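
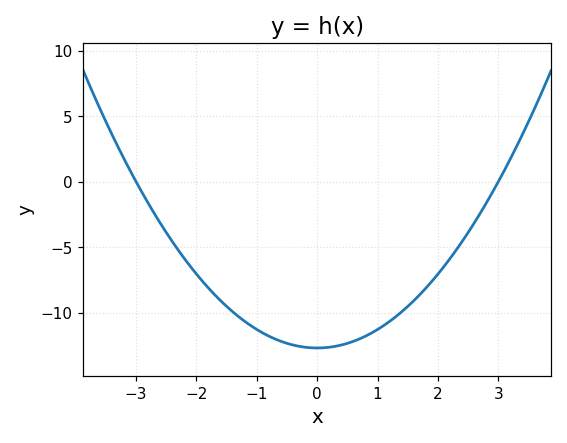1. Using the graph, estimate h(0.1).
-12.5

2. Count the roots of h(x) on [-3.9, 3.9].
2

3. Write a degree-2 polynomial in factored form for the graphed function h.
y = 1.41(x + 3)(x - 3)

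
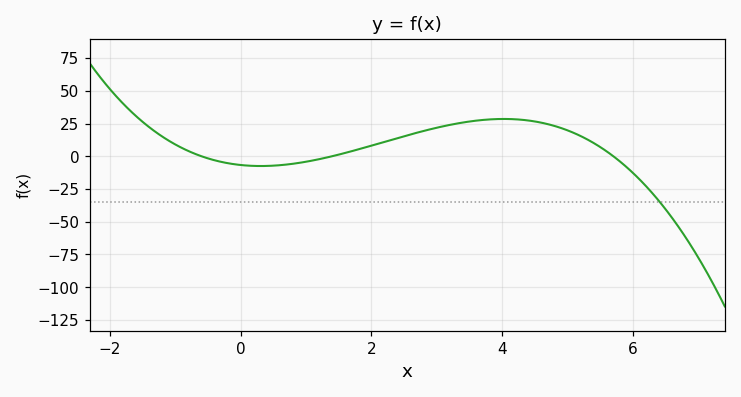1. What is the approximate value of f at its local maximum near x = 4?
28.5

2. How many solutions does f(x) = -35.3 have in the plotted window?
1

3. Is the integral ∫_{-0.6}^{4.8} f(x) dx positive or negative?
positive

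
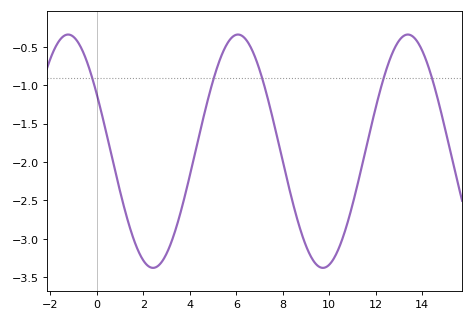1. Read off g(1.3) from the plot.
-2.73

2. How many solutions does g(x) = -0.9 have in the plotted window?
5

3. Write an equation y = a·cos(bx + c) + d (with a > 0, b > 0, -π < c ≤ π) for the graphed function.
y = 1.52cos(0.86x + 1.06) - 1.86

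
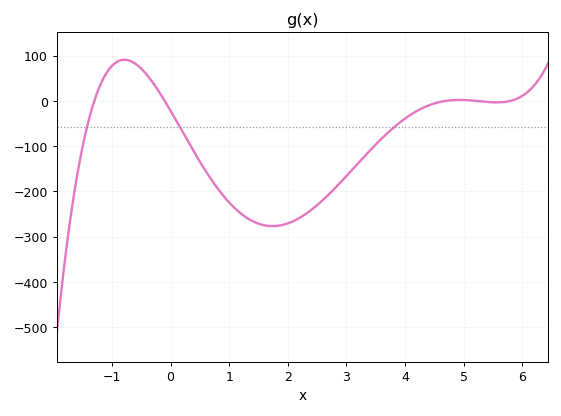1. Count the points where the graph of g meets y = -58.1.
3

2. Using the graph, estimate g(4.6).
0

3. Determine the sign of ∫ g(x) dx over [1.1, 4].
negative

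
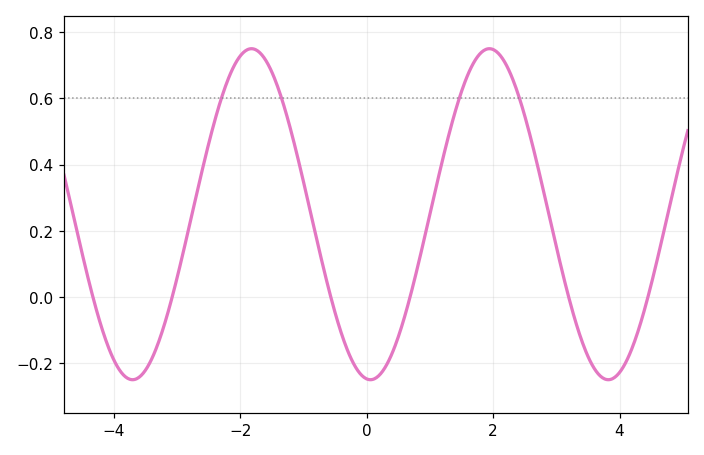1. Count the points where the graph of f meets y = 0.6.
4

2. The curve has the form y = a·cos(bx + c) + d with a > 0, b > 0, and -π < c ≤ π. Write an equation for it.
y = 0.5cos(1.67x + 3.04) + 0.25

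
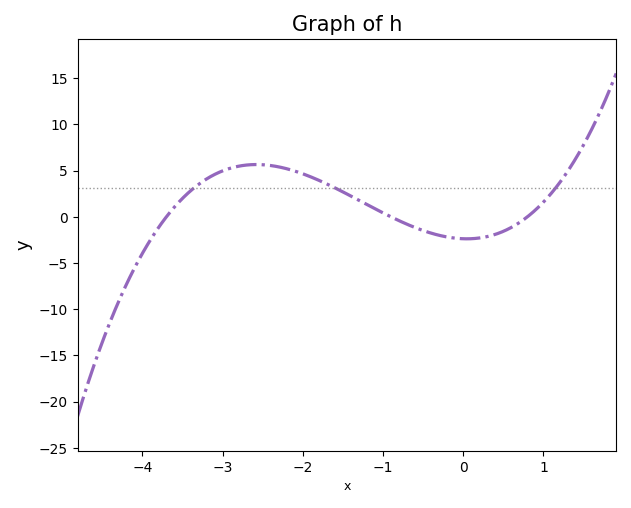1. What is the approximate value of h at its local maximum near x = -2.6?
5.66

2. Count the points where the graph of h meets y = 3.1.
3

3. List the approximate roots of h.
-3.7, -0.9, 0.8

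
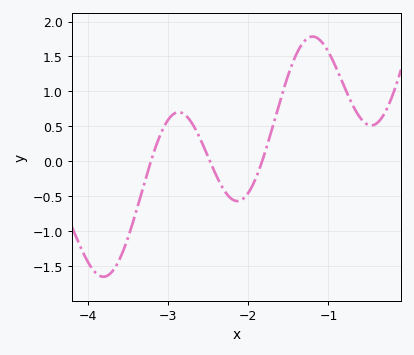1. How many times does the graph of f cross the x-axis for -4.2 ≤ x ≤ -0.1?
3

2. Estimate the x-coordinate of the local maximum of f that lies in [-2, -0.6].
-1.2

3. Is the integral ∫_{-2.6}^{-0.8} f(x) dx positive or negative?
positive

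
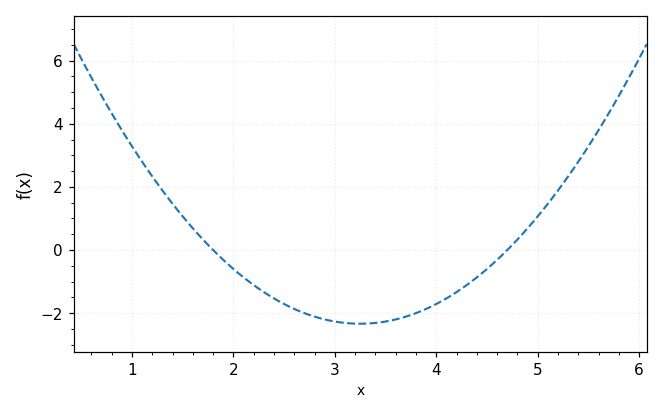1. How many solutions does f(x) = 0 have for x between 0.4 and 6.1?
2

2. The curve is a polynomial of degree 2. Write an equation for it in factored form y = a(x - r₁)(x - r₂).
y = 1.11(x - 1.8)(x - 4.7)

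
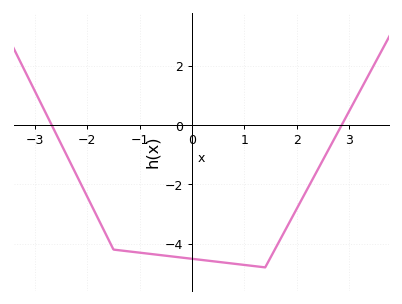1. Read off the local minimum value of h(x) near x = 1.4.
-4.8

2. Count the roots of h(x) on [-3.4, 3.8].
2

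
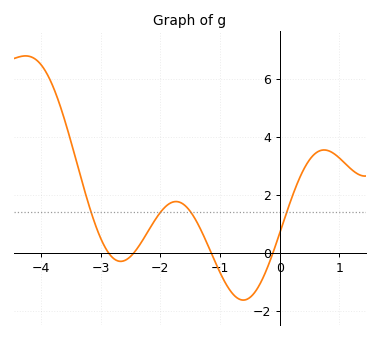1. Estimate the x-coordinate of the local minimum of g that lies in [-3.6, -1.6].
-2.66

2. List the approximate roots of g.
-2.87, -2.44, -1.15, -0.114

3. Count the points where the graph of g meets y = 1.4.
4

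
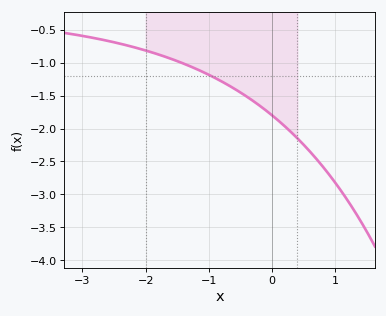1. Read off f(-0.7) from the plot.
-1.34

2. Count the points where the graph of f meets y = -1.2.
1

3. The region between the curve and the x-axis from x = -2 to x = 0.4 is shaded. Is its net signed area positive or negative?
negative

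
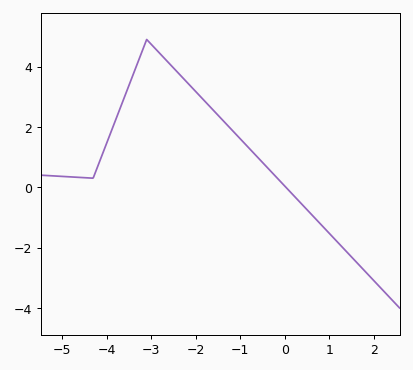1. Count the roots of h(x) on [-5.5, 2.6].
1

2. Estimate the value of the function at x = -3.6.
3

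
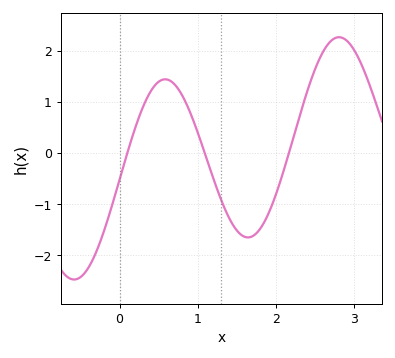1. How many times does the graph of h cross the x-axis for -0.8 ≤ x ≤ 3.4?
3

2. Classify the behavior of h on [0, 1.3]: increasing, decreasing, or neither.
neither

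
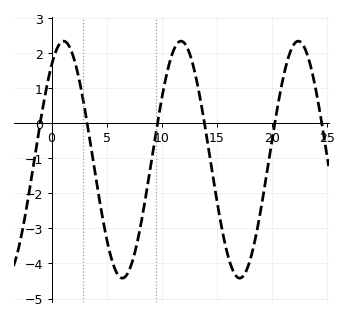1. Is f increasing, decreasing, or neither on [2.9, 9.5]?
neither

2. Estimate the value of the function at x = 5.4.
-3.82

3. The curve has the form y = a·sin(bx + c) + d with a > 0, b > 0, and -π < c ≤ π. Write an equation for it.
y = 3.38sin(0.59x + 0.922) - 1.04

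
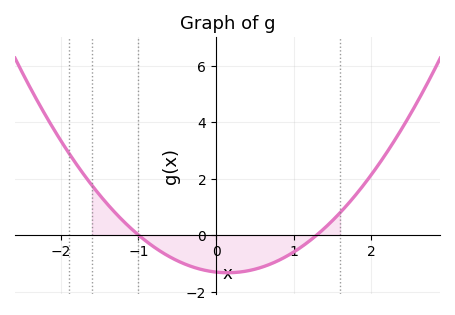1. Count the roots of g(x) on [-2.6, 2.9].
2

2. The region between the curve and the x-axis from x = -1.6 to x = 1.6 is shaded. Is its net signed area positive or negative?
negative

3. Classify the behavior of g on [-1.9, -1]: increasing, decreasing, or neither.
decreasing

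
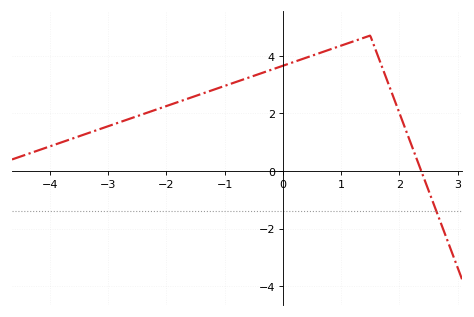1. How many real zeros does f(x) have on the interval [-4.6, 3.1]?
1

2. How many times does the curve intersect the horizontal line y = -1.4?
1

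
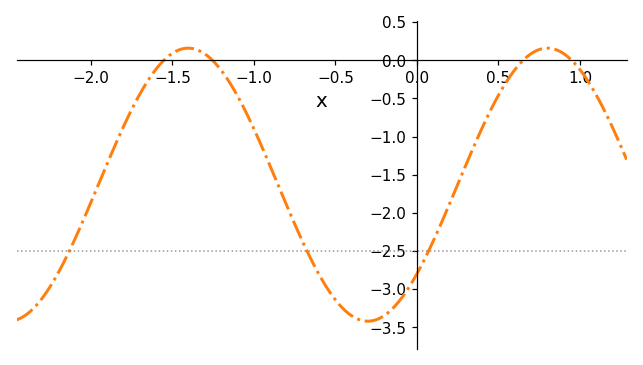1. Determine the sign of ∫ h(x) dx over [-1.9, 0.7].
negative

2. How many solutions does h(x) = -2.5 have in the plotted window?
3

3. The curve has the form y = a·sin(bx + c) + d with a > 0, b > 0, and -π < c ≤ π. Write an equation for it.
y = 1.79sin(2.9x - 0.71) - 1.63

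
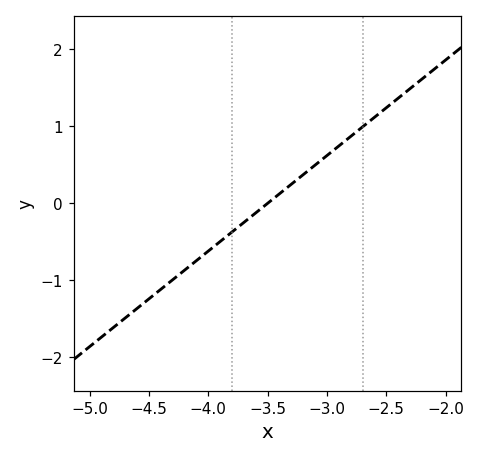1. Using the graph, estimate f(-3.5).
0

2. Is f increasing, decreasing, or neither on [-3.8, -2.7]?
increasing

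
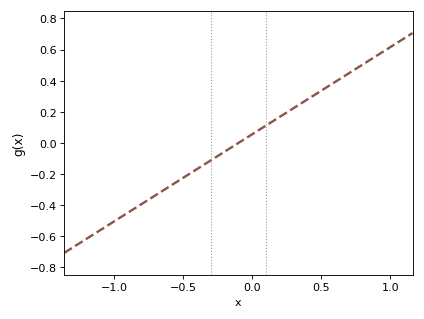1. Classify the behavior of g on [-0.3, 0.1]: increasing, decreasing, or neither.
increasing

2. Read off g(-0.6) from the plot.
-0.28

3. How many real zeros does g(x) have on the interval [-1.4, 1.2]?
1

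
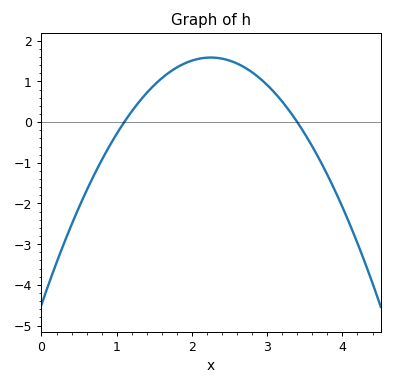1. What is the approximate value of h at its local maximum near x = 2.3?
1.6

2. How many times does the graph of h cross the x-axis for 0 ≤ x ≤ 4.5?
2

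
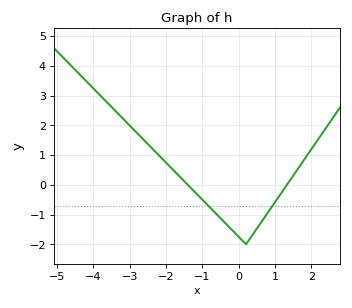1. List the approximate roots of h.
-1.4, 1.4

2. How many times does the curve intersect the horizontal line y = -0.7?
2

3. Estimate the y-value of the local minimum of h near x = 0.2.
-2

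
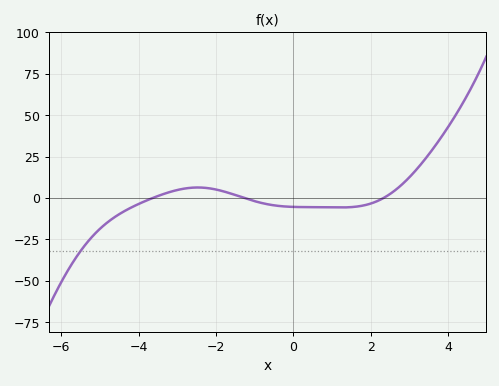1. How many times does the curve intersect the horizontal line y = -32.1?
1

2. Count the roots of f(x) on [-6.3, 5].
3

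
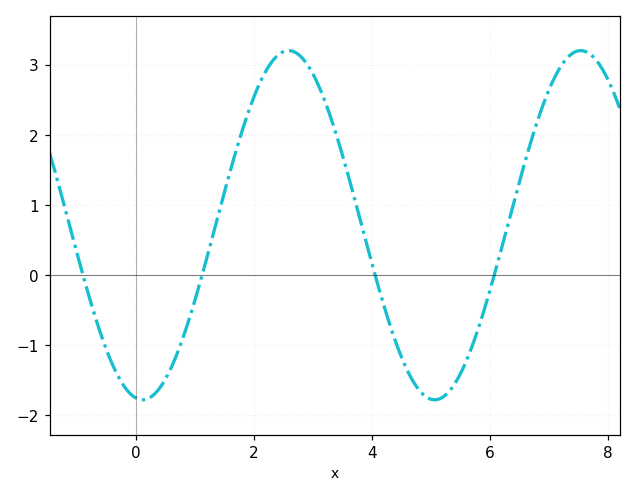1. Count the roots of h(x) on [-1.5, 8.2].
4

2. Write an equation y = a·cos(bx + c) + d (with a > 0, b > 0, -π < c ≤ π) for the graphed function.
y = 2.49cos(1.3x + 3) + 0.71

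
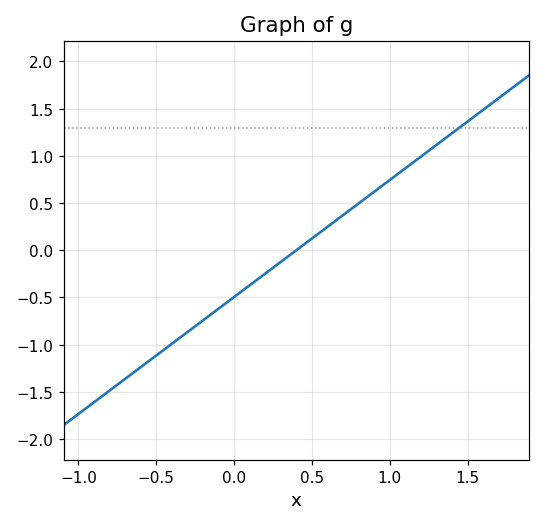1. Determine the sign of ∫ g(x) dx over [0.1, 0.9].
positive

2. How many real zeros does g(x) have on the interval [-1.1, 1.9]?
1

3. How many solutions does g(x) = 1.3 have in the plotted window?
1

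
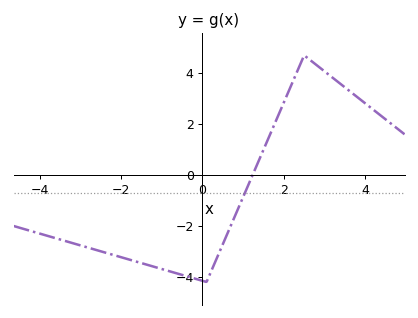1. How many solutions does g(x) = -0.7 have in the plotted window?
1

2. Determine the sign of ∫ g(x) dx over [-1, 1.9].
negative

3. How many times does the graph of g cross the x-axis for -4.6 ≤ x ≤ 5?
1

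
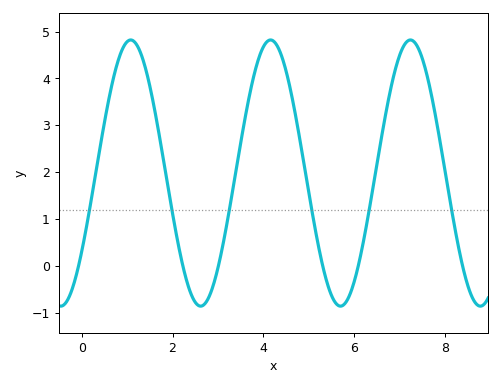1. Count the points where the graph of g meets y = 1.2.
6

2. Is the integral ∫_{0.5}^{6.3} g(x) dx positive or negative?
positive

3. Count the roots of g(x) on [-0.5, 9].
6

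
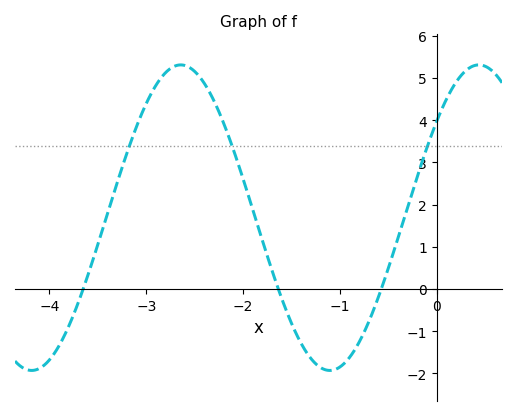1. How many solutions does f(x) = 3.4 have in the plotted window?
3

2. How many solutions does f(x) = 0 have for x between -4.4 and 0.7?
3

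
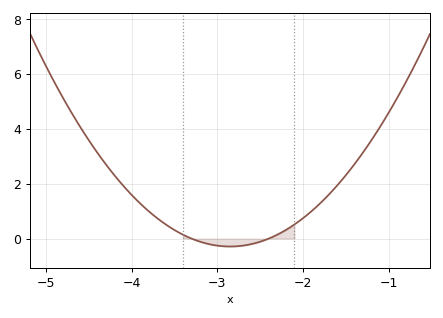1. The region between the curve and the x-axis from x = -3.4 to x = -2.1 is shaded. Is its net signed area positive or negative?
negative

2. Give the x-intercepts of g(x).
-3.3, -2.4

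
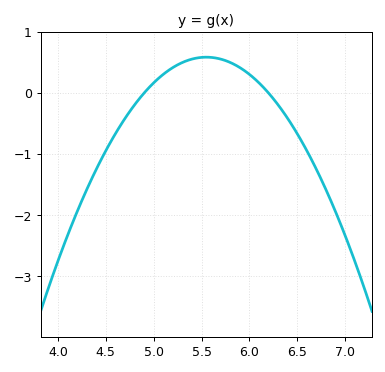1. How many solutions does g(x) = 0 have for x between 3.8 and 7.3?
2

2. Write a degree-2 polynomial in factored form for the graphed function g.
y = -1.39(x - 4.9)(x - 6.2)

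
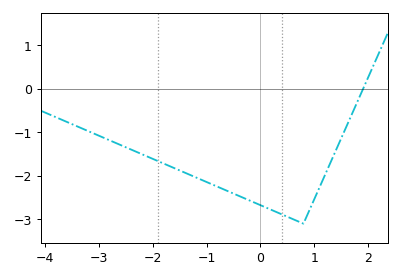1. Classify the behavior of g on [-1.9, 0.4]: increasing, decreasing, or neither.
decreasing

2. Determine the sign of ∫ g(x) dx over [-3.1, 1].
negative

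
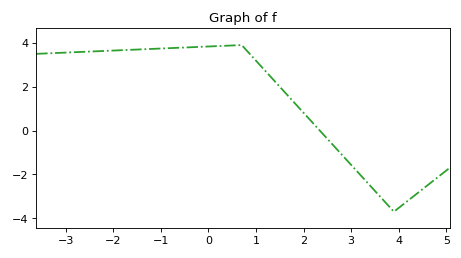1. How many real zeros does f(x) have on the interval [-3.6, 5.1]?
1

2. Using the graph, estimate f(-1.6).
3.6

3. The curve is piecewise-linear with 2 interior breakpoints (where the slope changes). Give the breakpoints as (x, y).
(0.7, 3.9); (3.9, -3.7)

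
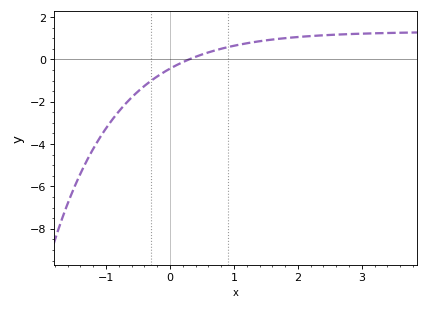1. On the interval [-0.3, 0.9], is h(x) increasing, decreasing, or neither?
increasing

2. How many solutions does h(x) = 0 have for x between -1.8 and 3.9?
1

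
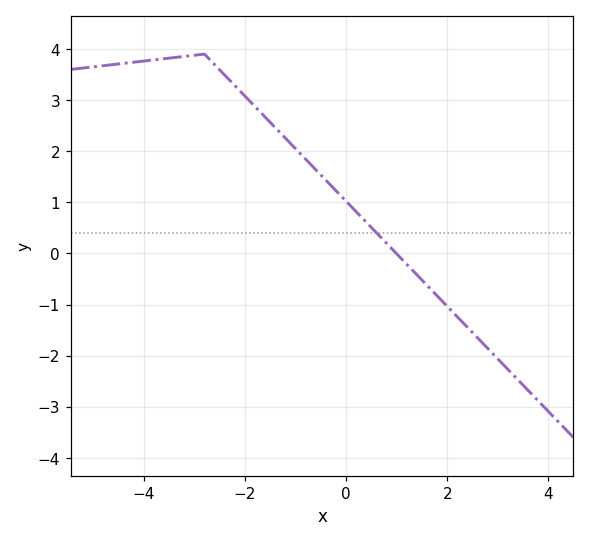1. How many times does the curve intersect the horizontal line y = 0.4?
1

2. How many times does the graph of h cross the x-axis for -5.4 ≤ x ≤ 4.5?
1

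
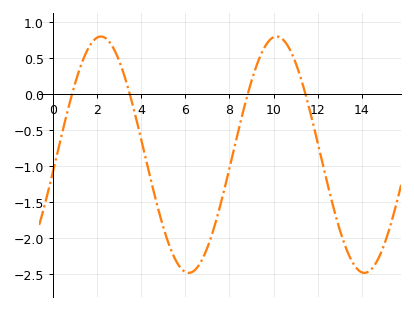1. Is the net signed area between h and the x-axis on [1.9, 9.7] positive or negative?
negative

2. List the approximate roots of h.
0.873, 3.49, 8.83, 11.4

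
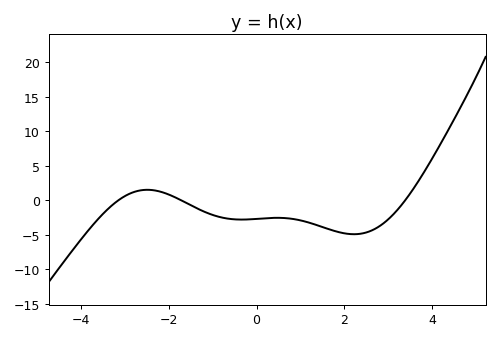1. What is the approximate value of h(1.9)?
-4.5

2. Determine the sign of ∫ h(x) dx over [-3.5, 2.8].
negative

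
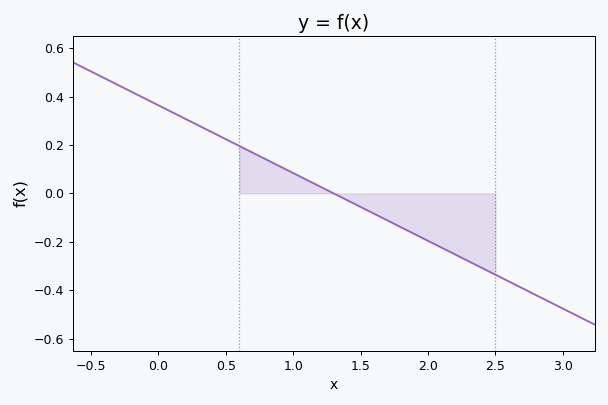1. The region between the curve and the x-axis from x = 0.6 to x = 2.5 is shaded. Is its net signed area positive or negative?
negative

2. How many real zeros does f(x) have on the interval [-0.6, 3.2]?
1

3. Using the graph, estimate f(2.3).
-0.28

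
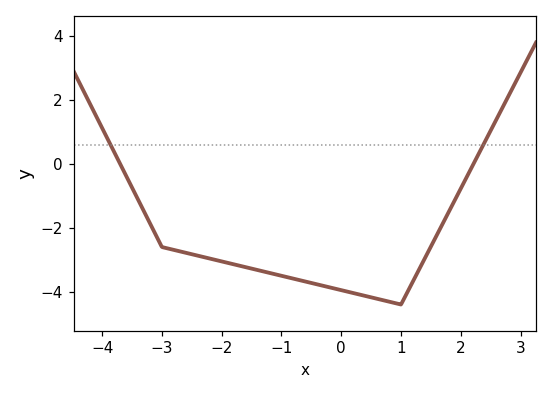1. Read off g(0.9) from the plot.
-4.4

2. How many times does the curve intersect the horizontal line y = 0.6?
2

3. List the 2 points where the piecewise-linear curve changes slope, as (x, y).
(-3, -2.6); (1, -4.4)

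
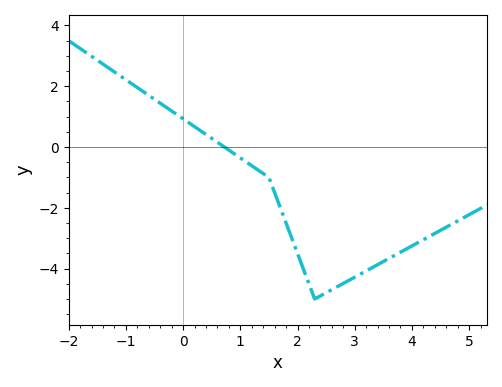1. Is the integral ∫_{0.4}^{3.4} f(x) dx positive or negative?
negative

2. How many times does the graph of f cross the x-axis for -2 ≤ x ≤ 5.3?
1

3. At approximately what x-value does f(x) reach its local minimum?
2.3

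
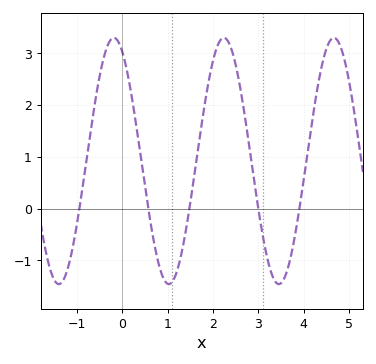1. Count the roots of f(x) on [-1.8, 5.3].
5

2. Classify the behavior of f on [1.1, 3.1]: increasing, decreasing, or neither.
neither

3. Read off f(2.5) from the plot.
2.78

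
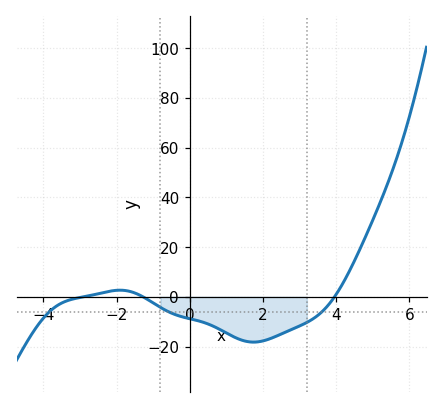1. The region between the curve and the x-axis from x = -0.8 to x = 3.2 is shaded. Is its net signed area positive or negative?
negative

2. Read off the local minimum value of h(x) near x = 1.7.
-18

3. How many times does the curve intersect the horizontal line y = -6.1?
3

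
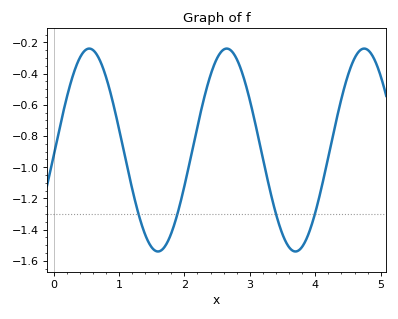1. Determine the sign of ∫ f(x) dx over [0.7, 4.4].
negative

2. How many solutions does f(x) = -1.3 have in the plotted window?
4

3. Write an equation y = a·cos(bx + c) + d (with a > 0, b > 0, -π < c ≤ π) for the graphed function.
y = 0.65cos(3x - 1.6) - 0.89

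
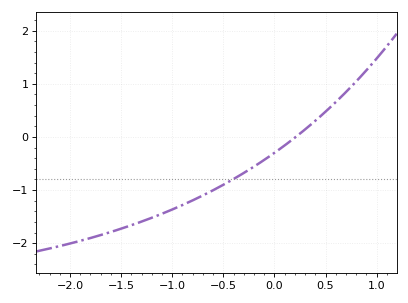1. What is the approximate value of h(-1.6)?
-1.8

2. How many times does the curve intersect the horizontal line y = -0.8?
1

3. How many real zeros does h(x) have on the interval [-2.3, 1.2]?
1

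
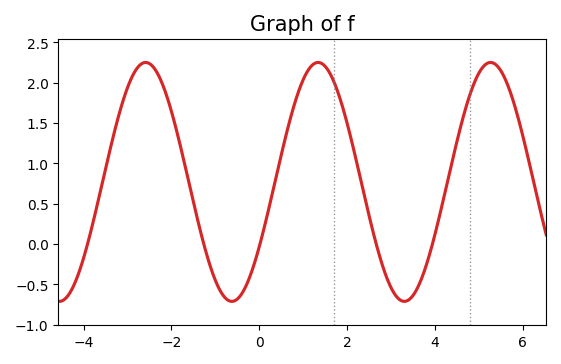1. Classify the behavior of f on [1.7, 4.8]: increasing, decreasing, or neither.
neither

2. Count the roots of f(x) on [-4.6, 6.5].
5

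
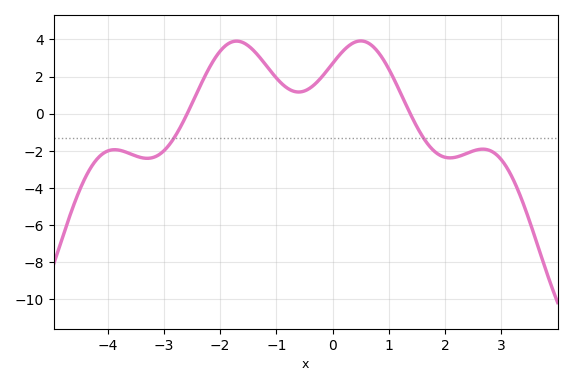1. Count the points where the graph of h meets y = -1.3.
2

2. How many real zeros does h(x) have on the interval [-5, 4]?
2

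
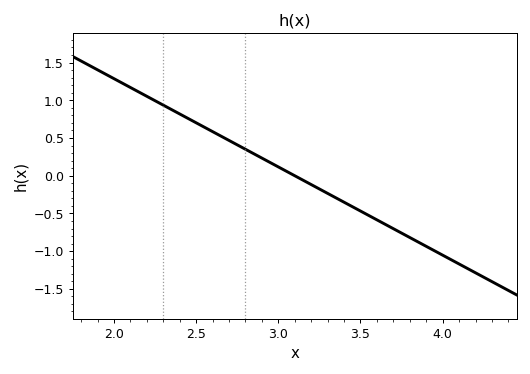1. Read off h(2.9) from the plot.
0.25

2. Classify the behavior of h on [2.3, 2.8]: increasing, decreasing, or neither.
decreasing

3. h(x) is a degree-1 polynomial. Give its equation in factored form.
y = -1.17(x - 3.1)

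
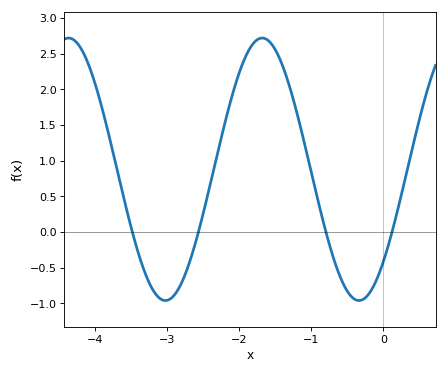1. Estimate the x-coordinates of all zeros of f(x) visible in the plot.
-3.48, -2.56, -0.795, 0.121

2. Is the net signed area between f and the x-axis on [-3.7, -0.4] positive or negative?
positive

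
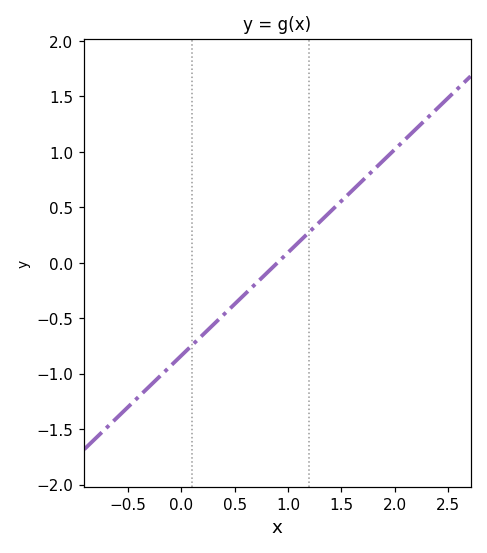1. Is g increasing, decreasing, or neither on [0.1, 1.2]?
increasing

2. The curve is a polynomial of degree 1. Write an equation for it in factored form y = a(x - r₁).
y = 0.93(x - 0.9)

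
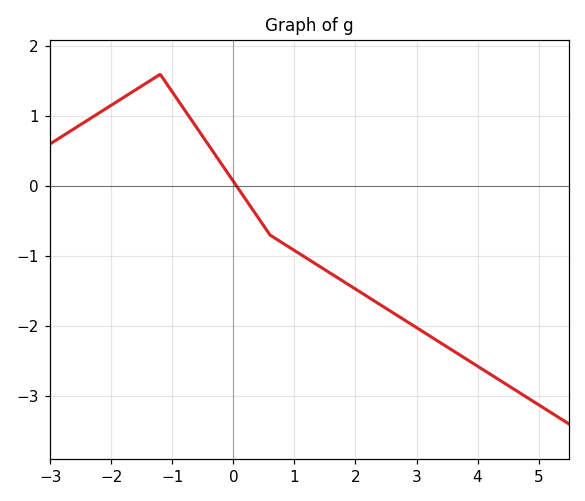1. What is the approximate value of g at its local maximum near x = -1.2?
1.6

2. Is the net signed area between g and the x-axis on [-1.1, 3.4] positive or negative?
negative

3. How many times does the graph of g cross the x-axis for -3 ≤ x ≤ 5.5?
1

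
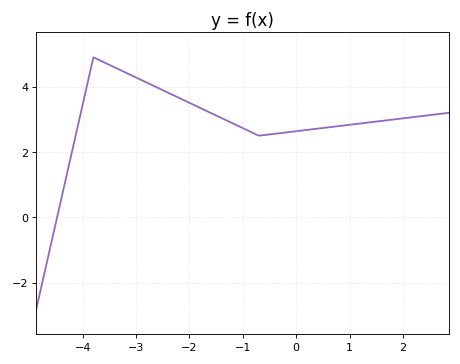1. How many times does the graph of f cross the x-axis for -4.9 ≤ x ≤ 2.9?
1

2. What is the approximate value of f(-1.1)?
2.8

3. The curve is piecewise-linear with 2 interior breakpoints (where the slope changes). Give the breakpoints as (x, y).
(-3.8, 4.9); (-0.7, 2.5)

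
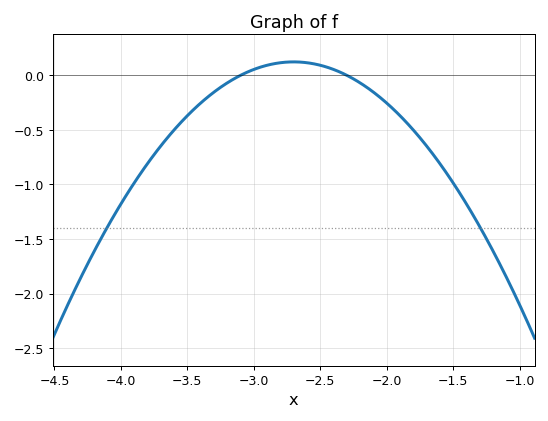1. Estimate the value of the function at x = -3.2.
-0.05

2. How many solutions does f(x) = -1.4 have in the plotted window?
2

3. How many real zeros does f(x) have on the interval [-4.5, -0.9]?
2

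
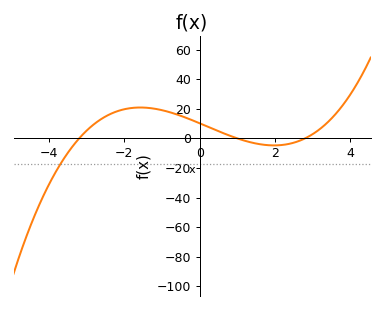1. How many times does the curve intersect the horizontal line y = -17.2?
1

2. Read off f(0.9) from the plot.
0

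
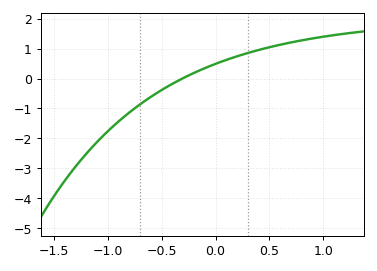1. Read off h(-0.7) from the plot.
-0.864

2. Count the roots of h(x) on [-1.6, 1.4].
1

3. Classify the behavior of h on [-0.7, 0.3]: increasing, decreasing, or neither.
increasing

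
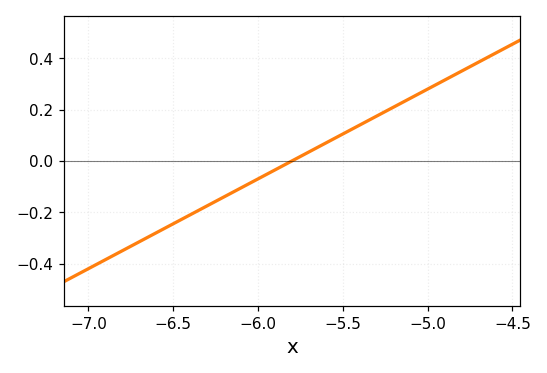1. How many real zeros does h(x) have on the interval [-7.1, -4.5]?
1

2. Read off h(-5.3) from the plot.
0.18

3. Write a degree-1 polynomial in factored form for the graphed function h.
y = 0.35(x + 5.8)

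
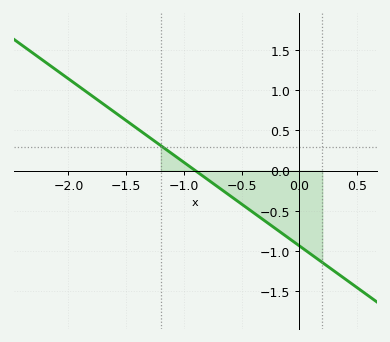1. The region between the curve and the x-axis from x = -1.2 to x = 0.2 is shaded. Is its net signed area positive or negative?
negative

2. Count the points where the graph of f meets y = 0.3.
1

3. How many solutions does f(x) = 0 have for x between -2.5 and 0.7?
1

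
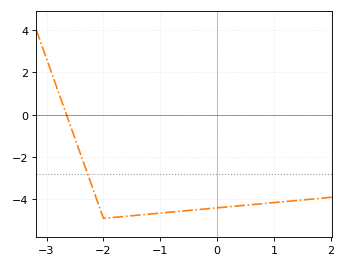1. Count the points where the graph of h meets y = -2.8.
1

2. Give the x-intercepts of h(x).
-2.65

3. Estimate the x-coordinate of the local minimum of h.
-2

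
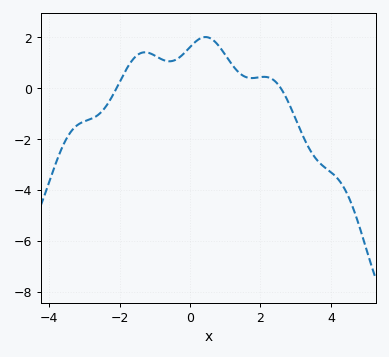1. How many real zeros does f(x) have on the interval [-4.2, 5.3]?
2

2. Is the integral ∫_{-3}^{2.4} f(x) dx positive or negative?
positive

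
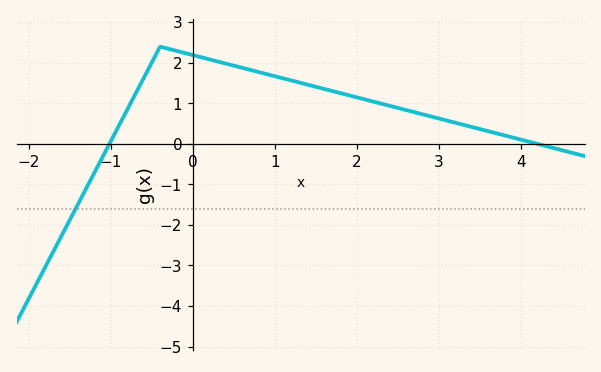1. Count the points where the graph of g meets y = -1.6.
1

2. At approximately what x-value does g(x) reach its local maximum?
-0.398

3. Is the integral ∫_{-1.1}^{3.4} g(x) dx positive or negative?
positive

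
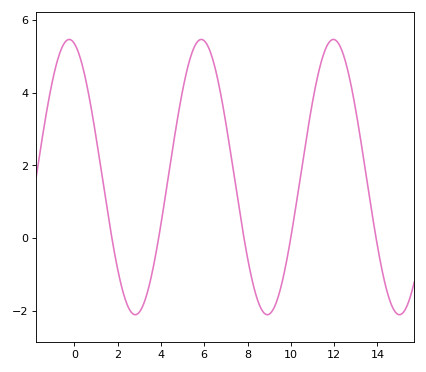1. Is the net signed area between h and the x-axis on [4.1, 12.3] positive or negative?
positive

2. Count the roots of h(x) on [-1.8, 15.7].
5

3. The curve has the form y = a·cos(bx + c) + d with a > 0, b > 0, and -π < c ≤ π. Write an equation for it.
y = 3.79cos(1.03x + 0.242) + 1.68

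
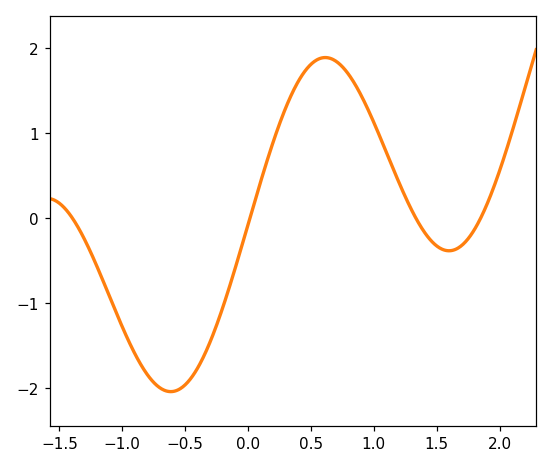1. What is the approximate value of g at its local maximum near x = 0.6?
1.89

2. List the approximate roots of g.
-1.4, 0.015, 1.34, 1.85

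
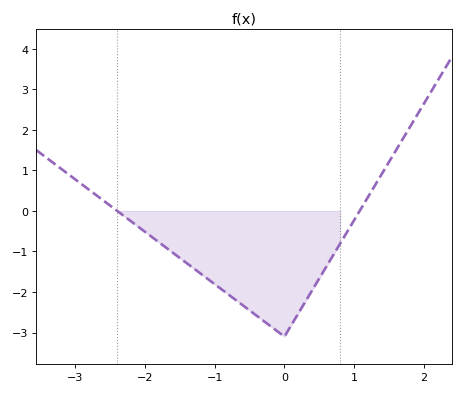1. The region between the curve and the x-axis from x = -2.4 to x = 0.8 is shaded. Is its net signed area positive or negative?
negative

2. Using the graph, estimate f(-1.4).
-1.29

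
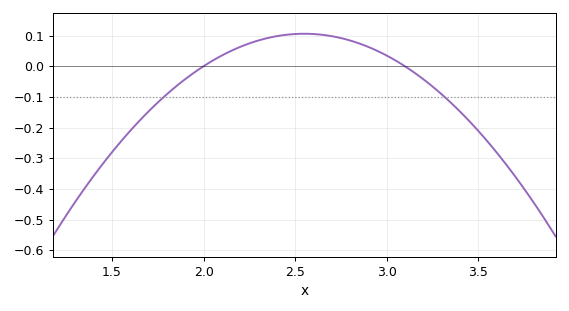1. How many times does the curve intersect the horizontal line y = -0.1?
2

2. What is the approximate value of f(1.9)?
-0.042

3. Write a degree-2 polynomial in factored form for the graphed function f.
y = -0.35(x - 2)(x - 3.1)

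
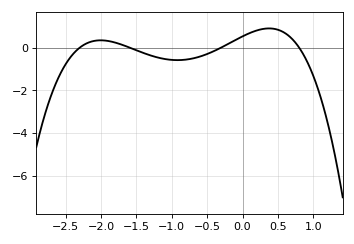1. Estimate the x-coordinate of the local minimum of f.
-0.9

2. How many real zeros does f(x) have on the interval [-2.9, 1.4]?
4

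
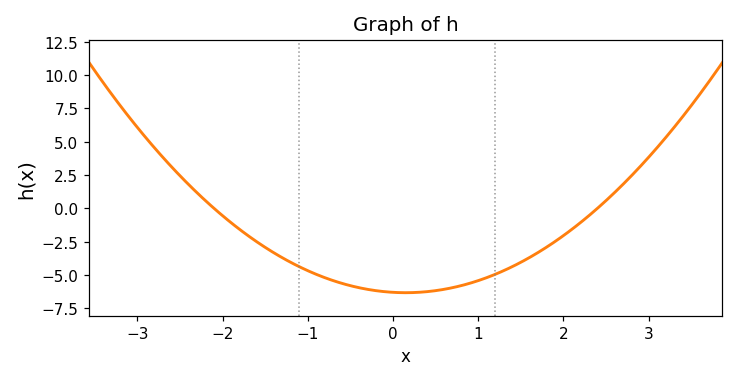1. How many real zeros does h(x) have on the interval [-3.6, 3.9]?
2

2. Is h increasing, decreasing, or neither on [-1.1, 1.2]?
neither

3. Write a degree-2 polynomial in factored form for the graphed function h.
y = 1.25(x + 2.1)(x - 2.4)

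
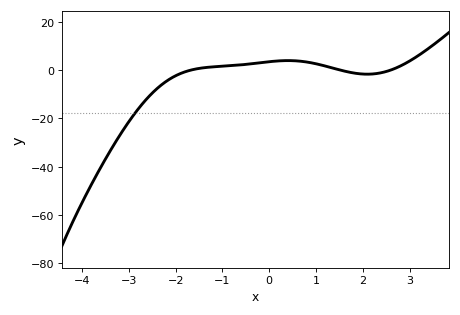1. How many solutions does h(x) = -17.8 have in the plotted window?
1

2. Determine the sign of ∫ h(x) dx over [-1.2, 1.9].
positive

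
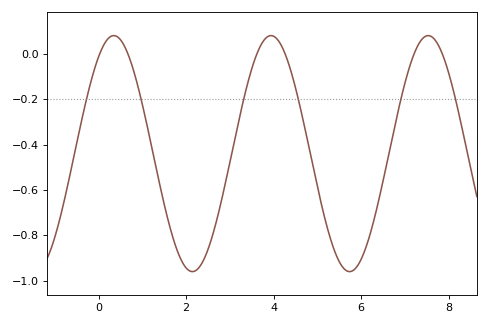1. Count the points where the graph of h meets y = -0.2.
6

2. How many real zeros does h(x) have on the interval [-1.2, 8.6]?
6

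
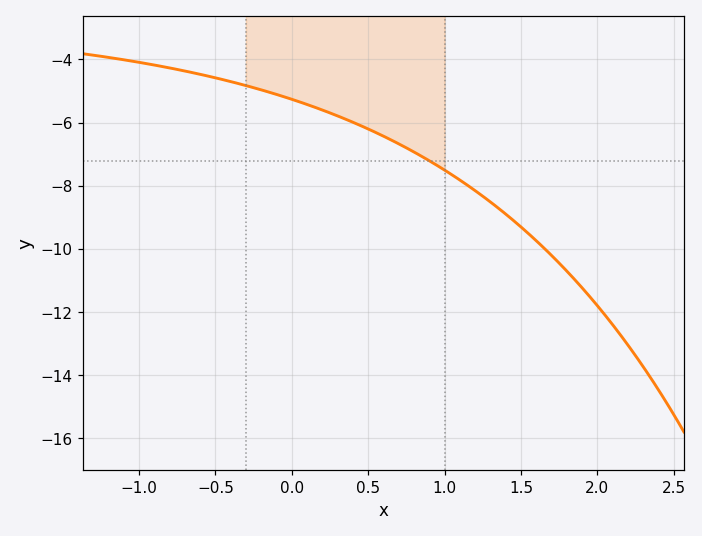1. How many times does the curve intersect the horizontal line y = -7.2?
1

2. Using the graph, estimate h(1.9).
-11.2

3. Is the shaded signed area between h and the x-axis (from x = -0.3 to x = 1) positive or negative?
negative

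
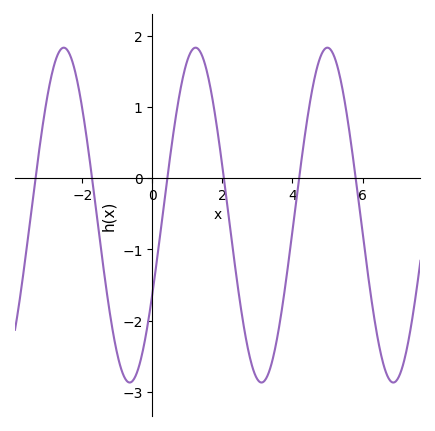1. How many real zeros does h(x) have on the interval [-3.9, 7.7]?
6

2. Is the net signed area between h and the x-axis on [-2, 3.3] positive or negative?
negative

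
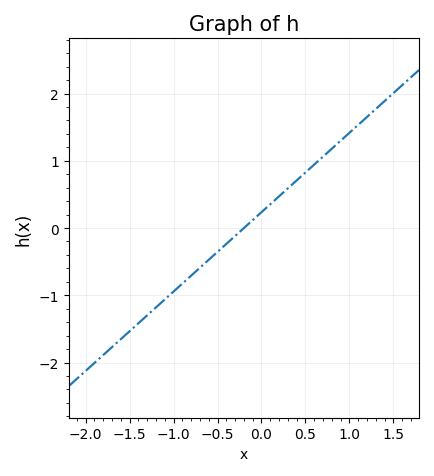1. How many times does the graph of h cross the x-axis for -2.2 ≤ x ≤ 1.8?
1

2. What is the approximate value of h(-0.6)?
-0.5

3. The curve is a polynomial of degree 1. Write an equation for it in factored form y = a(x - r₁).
y = 1.18(x + 0.2)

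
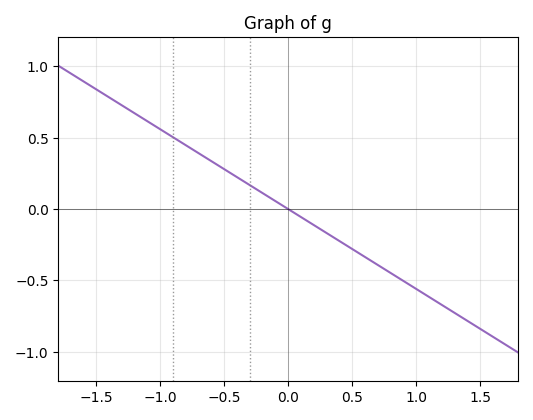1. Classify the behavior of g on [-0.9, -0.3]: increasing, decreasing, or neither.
decreasing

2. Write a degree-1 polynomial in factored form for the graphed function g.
y = -0.56(x - 0)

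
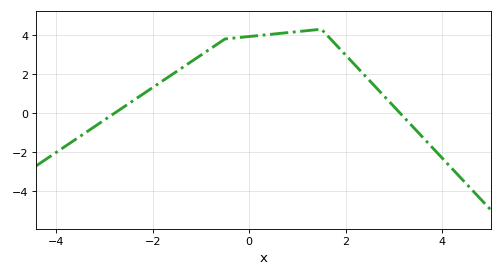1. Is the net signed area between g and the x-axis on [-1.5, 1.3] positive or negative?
positive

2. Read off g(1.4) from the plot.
4.27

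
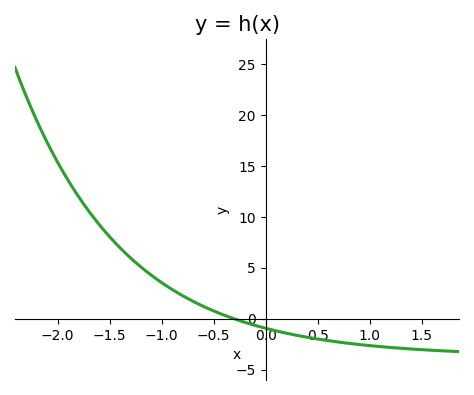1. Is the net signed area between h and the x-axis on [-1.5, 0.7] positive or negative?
positive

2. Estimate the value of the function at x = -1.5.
8.06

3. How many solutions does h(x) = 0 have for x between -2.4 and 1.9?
1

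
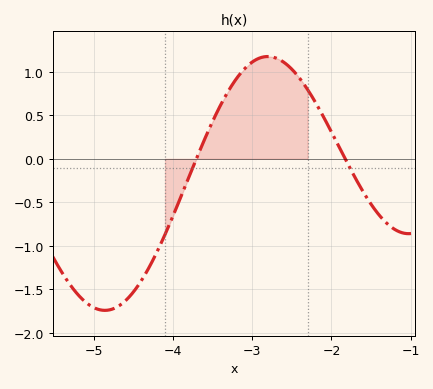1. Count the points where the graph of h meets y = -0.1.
2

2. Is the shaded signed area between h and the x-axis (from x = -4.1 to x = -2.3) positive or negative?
positive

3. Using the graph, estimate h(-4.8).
-1.75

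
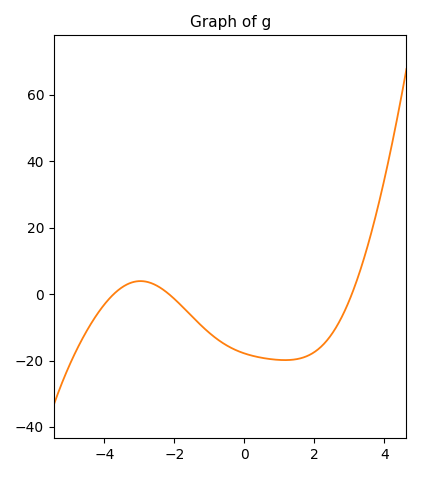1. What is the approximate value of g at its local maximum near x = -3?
3.9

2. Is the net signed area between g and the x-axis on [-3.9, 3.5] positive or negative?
negative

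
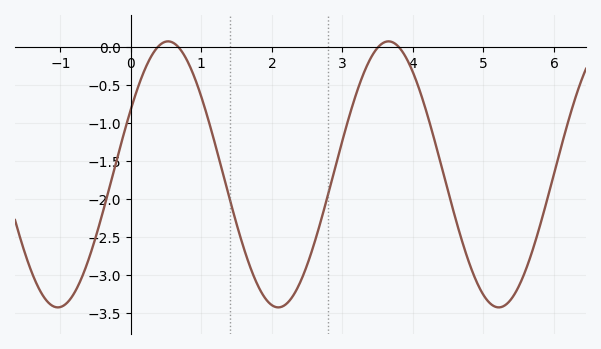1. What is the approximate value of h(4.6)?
-2.25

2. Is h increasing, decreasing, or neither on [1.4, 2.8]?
neither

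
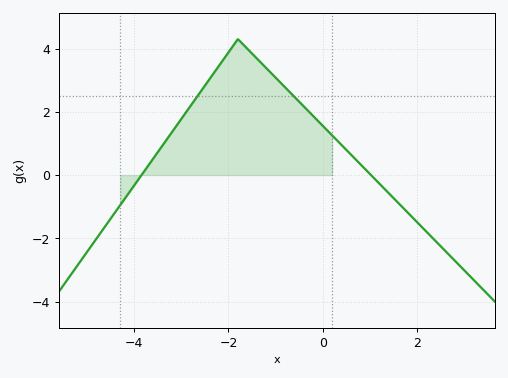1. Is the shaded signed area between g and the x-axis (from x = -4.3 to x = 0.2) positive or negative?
positive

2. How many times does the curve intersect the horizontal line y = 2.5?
2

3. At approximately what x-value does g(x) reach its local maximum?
-1.8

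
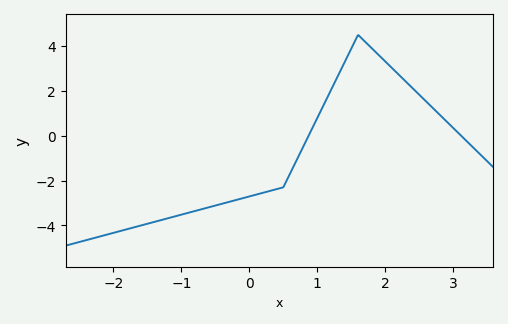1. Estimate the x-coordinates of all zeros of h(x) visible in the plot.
0.9, 3.1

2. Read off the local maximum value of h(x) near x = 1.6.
4.4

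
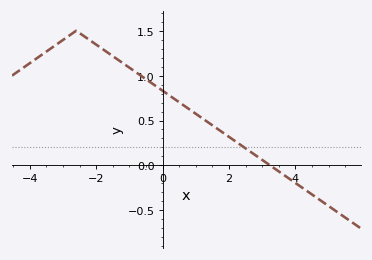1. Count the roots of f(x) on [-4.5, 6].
1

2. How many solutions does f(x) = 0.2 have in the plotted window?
1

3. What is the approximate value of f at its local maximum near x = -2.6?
1.5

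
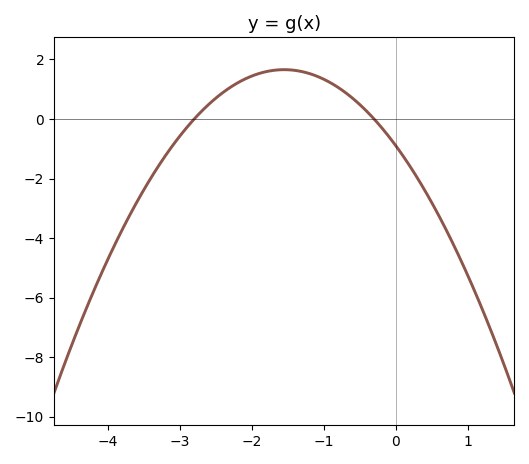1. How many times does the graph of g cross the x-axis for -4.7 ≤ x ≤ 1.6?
2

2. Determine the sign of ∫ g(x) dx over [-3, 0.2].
positive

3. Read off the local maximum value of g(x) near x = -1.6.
1.66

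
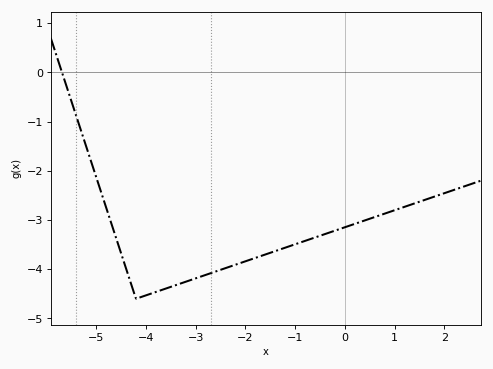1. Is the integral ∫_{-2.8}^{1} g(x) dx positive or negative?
negative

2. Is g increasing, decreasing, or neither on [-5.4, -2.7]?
neither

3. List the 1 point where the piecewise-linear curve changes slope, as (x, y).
(-4.2, -4.6)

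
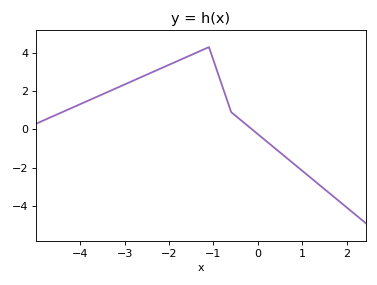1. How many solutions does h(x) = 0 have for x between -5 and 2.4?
1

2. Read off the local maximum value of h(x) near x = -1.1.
4.3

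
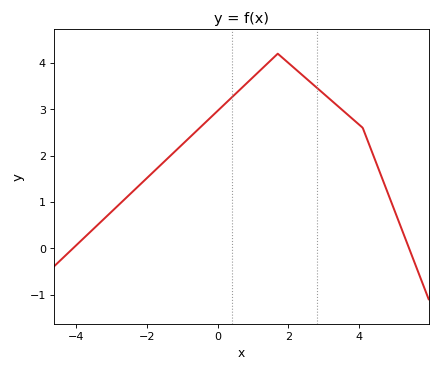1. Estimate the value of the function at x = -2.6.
1.08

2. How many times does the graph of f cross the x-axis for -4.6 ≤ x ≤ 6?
2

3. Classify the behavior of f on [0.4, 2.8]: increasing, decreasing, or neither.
neither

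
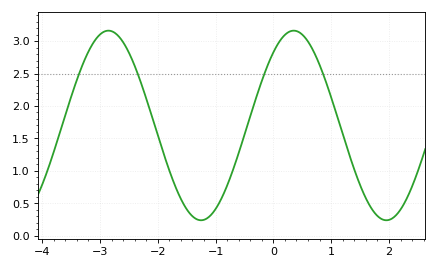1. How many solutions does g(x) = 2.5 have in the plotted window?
4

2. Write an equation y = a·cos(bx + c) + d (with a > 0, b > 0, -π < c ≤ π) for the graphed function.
y = 1.46cos(2x - 0.69) + 1.7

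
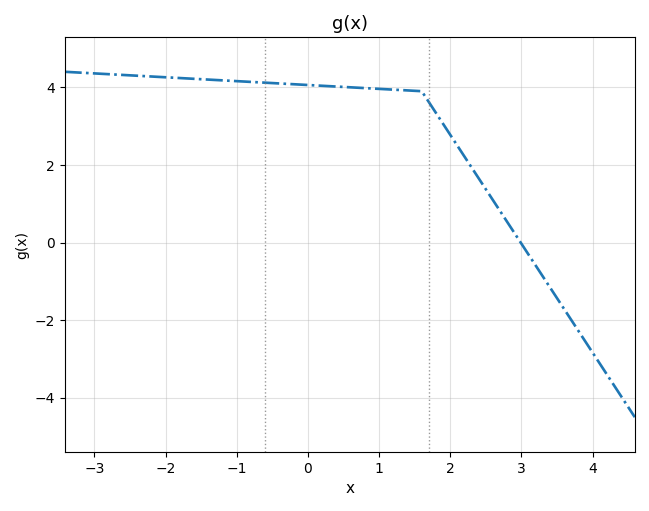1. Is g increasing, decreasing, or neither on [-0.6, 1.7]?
decreasing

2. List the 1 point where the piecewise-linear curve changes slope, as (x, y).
(1.6, 3.9)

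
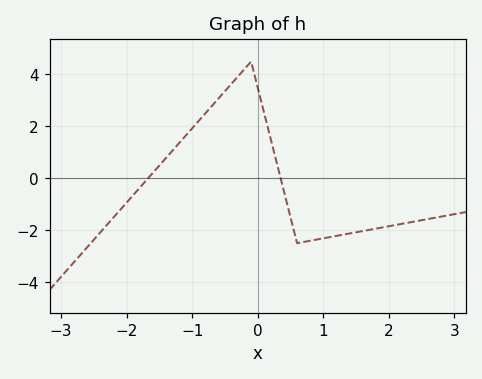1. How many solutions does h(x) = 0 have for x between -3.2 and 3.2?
2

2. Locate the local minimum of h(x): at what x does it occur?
0.6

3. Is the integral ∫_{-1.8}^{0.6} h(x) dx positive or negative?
positive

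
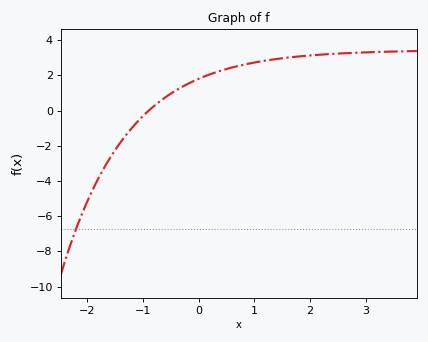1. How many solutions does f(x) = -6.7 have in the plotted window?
1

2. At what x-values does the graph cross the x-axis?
-0.896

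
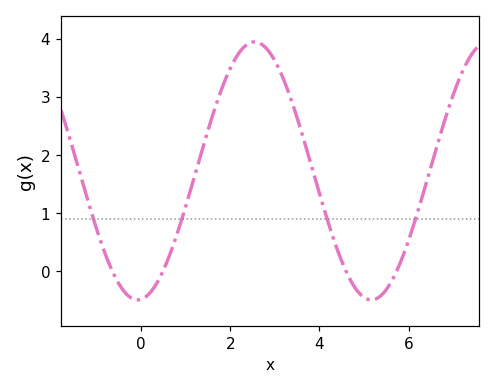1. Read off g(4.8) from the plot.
-0.284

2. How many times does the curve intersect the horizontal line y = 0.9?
4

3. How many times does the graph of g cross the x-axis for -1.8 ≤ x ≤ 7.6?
4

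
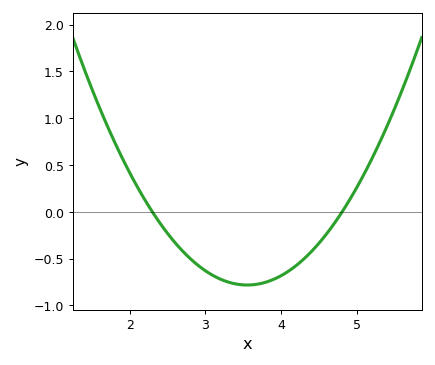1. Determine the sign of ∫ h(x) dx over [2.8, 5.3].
negative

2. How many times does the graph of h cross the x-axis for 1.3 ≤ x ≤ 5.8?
2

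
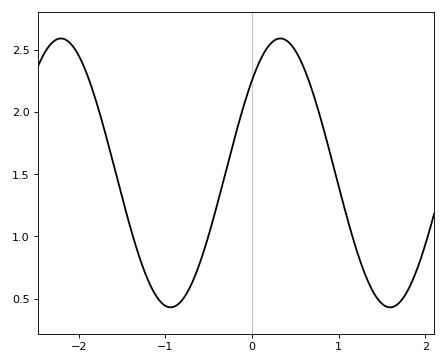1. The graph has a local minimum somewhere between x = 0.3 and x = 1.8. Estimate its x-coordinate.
1.59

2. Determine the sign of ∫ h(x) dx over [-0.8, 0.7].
positive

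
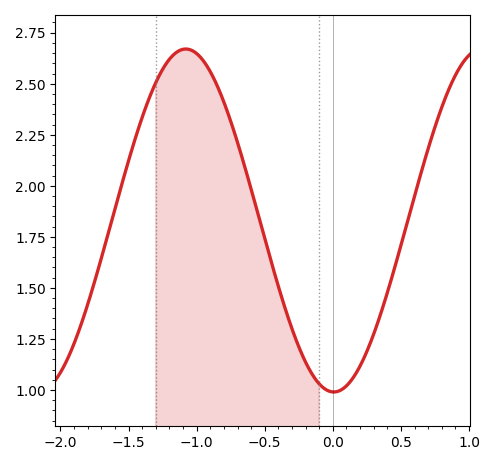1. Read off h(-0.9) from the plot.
2.56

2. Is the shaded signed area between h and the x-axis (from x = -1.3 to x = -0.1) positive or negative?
positive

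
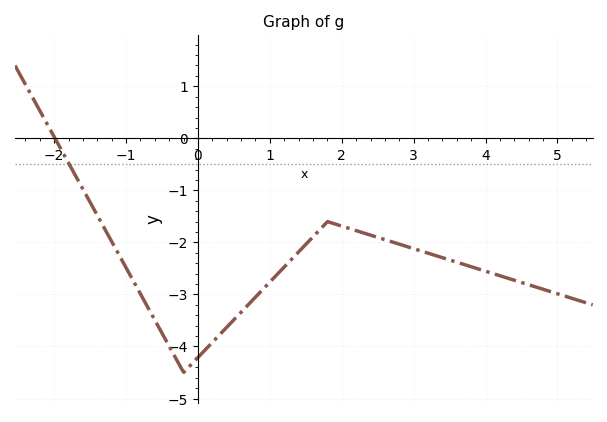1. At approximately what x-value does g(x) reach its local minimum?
-0.199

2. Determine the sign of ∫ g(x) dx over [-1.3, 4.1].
negative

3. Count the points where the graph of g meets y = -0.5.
1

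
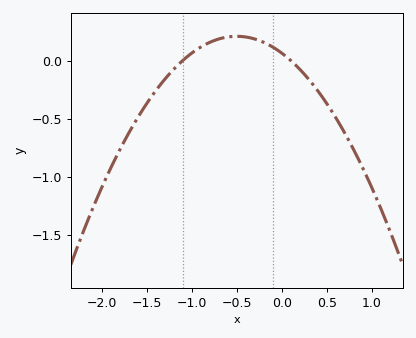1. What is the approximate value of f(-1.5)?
-0.35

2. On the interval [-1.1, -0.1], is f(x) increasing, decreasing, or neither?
neither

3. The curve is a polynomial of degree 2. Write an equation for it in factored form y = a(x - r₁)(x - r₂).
y = -0.58(x + 1.1)(x - 0.1)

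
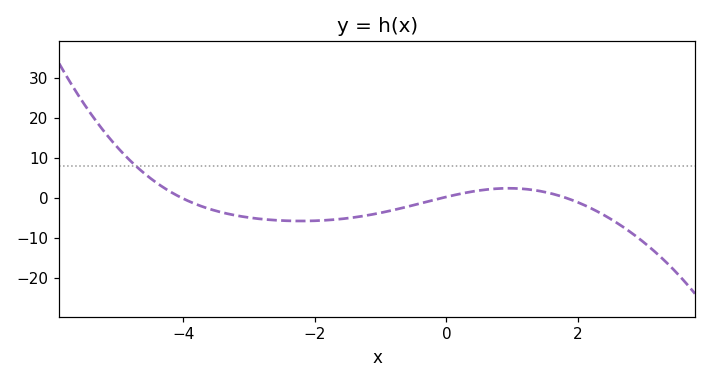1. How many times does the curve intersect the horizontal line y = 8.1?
1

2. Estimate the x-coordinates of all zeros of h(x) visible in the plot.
-4, 0, 1.8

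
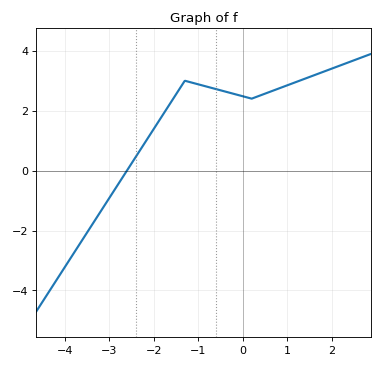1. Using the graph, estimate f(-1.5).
2.6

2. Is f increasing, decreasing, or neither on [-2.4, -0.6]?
neither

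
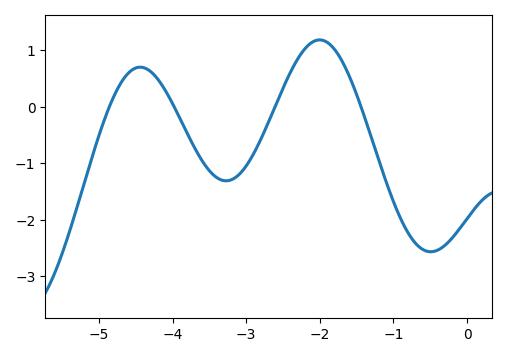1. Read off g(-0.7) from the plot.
-2.41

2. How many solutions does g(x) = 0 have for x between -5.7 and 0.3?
4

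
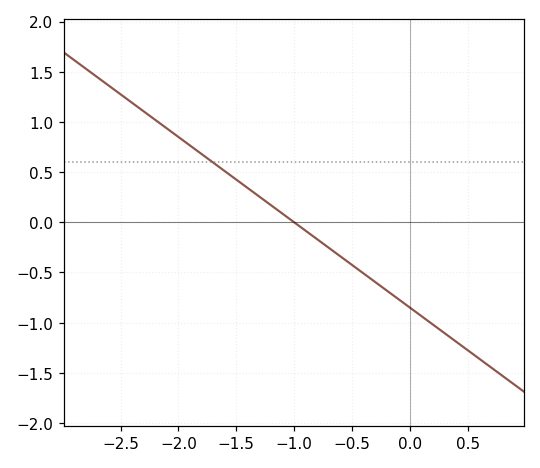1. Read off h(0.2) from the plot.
-1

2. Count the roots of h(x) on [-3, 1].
1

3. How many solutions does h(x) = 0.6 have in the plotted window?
1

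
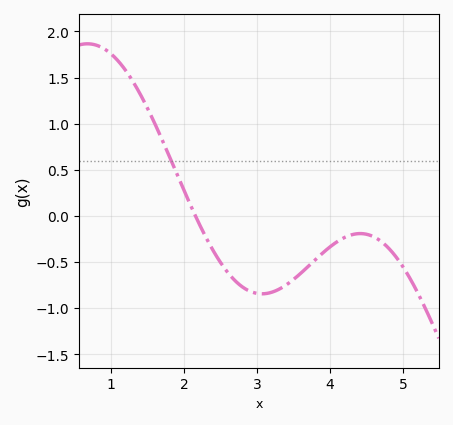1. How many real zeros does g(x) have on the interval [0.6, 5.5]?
1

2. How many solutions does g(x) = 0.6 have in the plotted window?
1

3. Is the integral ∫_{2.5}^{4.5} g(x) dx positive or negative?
negative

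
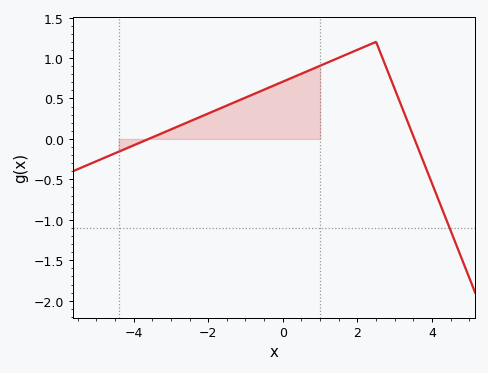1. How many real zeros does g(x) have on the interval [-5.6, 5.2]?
2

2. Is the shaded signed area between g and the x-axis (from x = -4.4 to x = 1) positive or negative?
positive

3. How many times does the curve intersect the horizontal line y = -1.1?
1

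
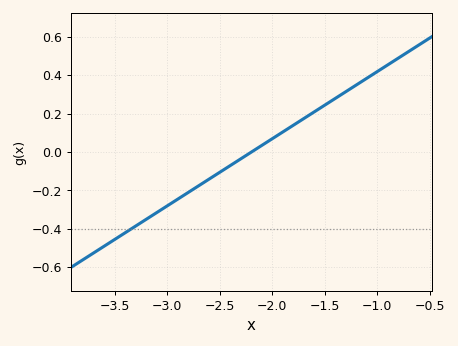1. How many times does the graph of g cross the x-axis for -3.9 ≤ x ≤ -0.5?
1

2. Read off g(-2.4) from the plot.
-0.06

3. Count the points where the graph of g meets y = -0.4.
1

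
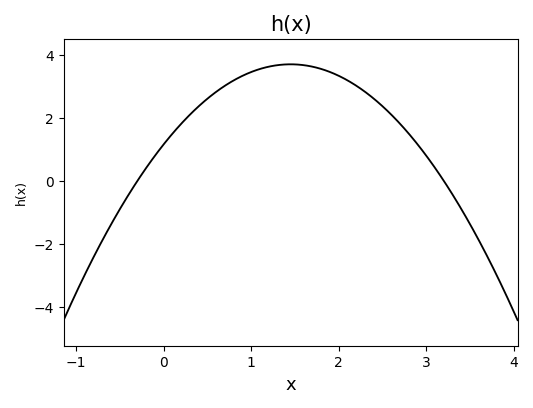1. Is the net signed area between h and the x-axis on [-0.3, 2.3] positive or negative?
positive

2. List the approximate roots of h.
-0.3, 3.2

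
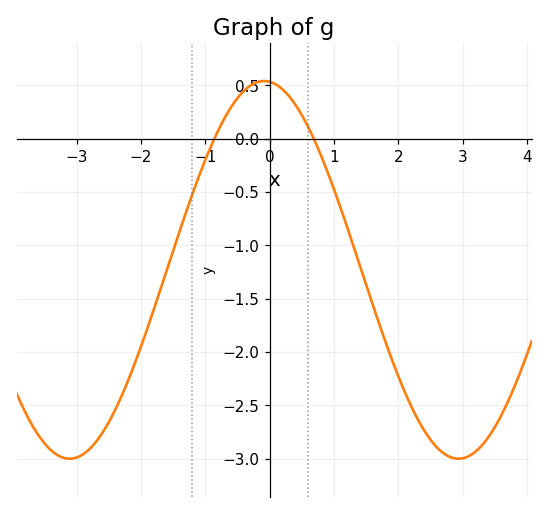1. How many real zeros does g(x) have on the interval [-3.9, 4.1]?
2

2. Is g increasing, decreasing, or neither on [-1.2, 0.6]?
neither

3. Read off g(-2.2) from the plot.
-2.27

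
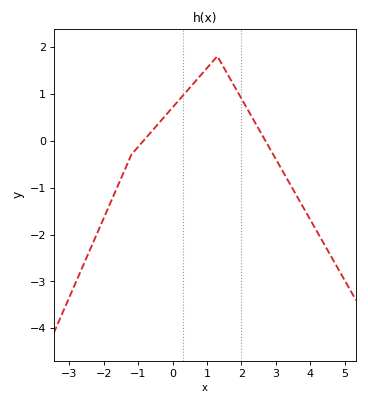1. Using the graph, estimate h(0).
0.7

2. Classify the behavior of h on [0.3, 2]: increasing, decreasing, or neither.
neither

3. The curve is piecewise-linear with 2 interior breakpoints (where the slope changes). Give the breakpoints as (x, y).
(-1.2, -0.3); (1.3, 1.8)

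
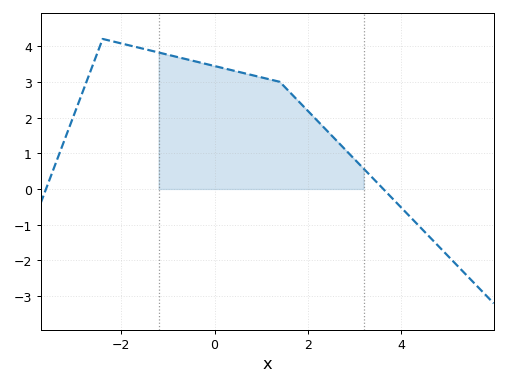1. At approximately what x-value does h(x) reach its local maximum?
-2.4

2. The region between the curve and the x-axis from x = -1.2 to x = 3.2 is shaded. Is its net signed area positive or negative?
positive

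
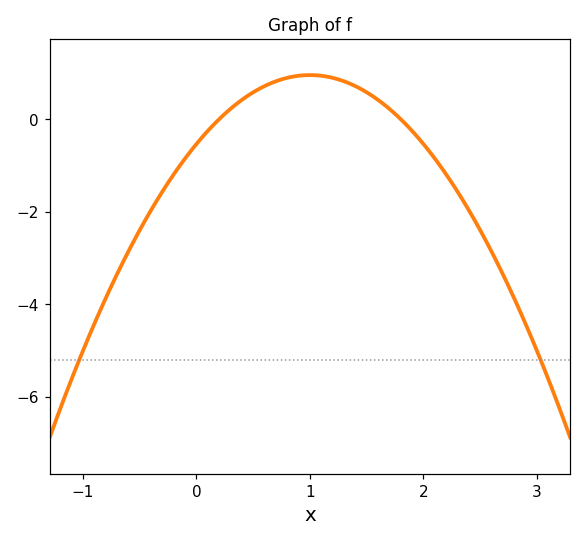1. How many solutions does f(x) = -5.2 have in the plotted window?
2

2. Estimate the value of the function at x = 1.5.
0.581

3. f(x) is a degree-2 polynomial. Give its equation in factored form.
y = -1.49(x - 0.2)(x - 1.8)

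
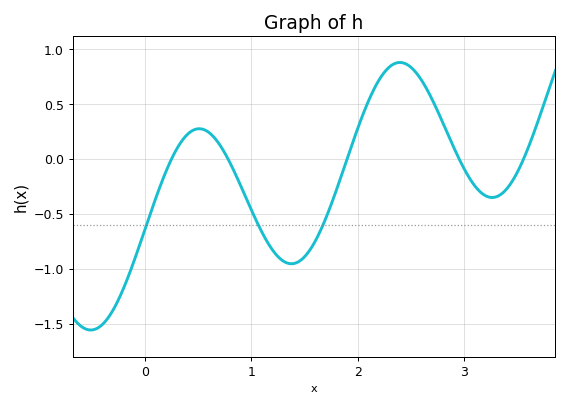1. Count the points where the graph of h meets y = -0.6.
3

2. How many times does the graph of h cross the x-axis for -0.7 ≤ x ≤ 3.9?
5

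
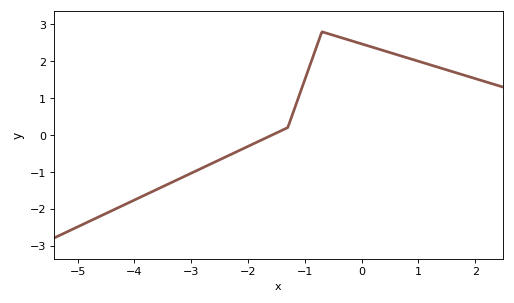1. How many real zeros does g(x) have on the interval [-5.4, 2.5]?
1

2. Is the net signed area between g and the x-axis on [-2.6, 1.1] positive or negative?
positive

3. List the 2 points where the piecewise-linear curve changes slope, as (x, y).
(-1.3, 0.2); (-0.7, 2.8)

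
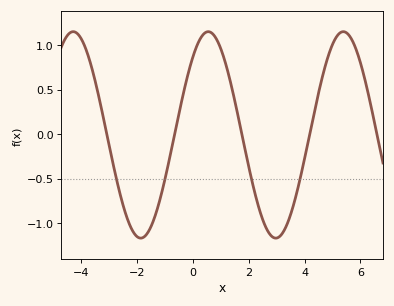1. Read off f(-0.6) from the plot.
0.071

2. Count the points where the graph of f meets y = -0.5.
4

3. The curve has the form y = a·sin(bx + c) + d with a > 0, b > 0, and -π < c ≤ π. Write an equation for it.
y = 1.16sin(1.3x + 0.85) - 0.01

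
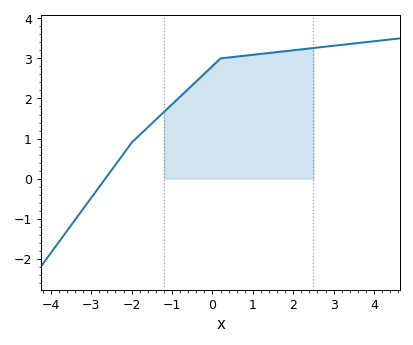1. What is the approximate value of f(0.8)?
3.1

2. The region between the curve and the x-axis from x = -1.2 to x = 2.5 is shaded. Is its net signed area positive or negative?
positive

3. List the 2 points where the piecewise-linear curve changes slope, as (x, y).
(-2, 0.9); (0.2, 3)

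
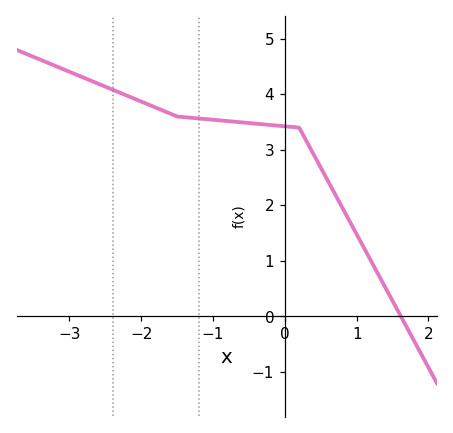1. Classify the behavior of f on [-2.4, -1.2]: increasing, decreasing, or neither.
decreasing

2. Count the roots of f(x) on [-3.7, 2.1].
1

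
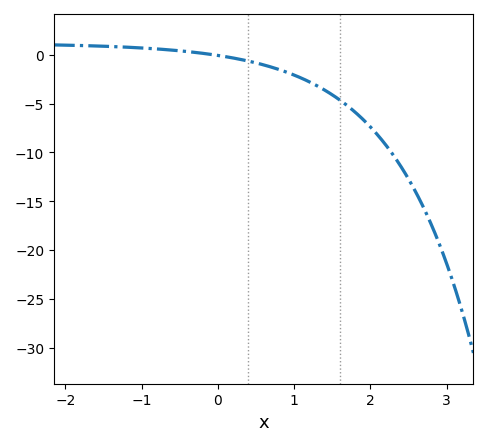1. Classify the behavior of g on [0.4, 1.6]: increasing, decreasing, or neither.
decreasing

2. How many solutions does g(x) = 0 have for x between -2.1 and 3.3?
1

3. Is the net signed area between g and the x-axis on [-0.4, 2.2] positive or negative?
negative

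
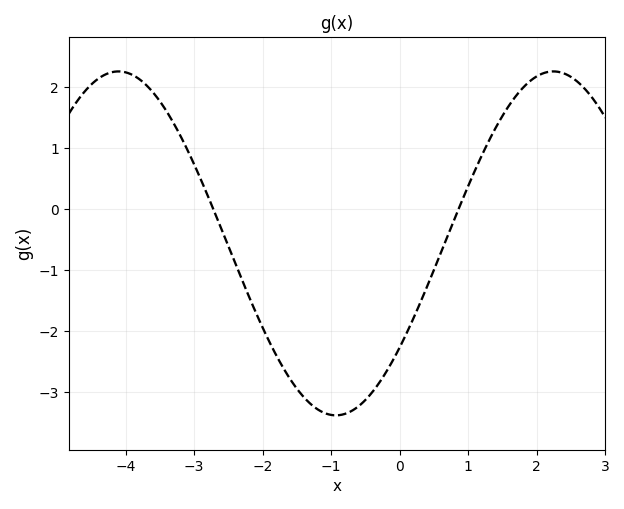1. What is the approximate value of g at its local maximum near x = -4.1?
2.26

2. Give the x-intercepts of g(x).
-2.72, 0.858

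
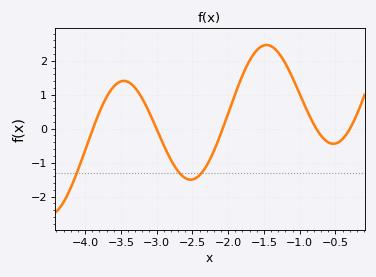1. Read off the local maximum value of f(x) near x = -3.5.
1.41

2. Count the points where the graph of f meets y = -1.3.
3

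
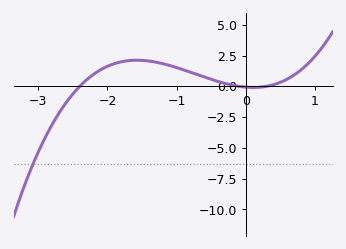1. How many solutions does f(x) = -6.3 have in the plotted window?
1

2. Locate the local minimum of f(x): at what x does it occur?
0.1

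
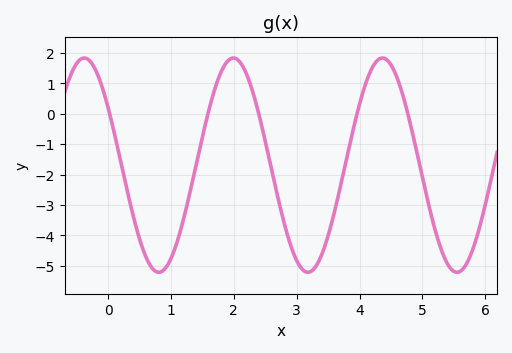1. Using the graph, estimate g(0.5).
-4.1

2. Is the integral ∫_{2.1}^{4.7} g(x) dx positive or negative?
negative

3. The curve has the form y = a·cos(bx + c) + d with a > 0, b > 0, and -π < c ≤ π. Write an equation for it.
y = 3.52cos(2.6x + 1) - 1.69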